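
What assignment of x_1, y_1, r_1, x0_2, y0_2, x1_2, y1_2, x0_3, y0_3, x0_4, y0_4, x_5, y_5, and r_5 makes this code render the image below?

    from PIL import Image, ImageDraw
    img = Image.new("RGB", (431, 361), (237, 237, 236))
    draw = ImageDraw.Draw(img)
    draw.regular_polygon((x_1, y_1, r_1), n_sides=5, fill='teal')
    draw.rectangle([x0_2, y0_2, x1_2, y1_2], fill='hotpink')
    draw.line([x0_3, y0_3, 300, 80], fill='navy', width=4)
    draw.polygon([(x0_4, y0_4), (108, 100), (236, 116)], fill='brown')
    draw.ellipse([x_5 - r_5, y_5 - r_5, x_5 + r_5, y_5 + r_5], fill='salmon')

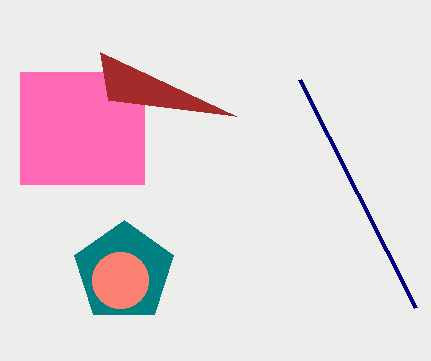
x_1 = 124; y_1 = 272; r_1 = 52; x0_2 = 20; y0_2 = 72; x1_2 = 144; y1_2 = 184; x0_3 = 416; y0_3 = 308; x0_4 = 100; y0_4 = 52; x_5 = 120; y_5 = 280; r_5 = 28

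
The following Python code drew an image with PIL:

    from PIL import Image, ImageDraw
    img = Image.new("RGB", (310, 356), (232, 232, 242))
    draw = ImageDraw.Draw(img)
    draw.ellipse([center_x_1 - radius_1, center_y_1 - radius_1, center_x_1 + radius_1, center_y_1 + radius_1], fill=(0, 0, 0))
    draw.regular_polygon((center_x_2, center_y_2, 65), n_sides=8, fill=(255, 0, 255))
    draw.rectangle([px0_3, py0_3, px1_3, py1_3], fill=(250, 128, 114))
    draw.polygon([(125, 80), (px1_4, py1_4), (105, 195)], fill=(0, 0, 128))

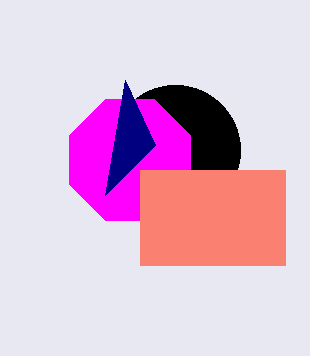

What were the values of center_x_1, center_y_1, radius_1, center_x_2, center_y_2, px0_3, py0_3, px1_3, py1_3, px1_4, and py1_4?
center_x_1 = 175; center_y_1 = 150; radius_1 = 65; center_x_2 = 130; center_y_2 = 160; px0_3 = 140; py0_3 = 170; px1_3 = 285; py1_3 = 265; px1_4 = 155; py1_4 = 145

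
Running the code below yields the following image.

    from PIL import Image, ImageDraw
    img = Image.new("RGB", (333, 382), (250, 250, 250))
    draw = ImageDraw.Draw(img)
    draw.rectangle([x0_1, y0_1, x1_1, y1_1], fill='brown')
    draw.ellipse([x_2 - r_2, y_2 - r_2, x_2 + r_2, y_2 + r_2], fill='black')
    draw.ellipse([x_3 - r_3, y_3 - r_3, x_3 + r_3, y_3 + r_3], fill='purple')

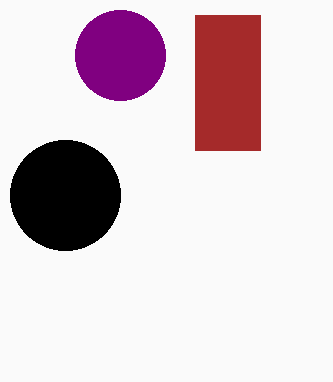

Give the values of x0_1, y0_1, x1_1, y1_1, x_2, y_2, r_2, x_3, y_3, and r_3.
x0_1 = 195, y0_1 = 15, x1_1 = 260, y1_1 = 150, x_2 = 65, y_2 = 195, r_2 = 55, x_3 = 120, y_3 = 55, r_3 = 45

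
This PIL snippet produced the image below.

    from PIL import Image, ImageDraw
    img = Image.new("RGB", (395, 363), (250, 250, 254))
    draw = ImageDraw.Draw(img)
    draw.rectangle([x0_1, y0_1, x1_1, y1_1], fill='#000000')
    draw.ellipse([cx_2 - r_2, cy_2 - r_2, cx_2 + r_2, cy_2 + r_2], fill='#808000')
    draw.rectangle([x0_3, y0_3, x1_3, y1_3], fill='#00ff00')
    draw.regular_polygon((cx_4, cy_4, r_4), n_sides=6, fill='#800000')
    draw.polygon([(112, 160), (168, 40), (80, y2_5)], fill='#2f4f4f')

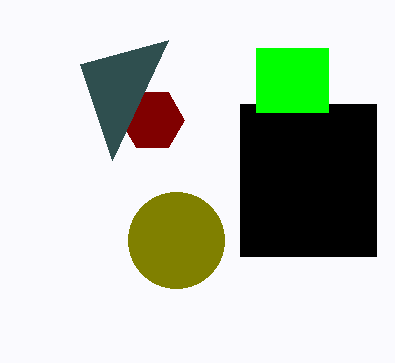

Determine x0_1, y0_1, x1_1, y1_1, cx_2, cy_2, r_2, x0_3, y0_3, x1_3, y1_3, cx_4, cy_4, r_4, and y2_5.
x0_1 = 240, y0_1 = 104, x1_1 = 376, y1_1 = 256, cx_2 = 176, cy_2 = 240, r_2 = 48, x0_3 = 256, y0_3 = 48, x1_3 = 328, y1_3 = 112, cx_4 = 152, cy_4 = 120, r_4 = 32, y2_5 = 64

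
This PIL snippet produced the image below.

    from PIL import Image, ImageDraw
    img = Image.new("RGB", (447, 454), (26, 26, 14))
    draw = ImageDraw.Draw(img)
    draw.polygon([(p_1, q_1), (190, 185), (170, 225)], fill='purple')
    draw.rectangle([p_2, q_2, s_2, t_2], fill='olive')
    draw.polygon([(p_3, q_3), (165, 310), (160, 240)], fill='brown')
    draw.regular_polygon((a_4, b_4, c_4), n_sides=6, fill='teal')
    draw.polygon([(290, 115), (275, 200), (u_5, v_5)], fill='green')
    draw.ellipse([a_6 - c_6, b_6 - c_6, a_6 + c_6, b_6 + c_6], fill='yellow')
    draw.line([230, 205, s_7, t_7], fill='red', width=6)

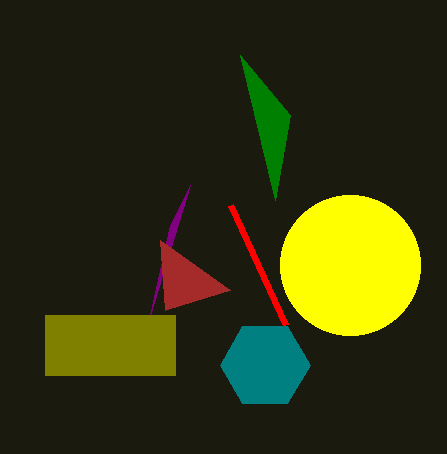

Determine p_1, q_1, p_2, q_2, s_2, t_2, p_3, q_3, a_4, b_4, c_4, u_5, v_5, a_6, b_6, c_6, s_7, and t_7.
p_1 = 150
q_1 = 315
p_2 = 45
q_2 = 315
s_2 = 175
t_2 = 375
p_3 = 230
q_3 = 290
a_4 = 265
b_4 = 365
c_4 = 45
u_5 = 240
v_5 = 55
a_6 = 350
b_6 = 265
c_6 = 70
s_7 = 285
t_7 = 325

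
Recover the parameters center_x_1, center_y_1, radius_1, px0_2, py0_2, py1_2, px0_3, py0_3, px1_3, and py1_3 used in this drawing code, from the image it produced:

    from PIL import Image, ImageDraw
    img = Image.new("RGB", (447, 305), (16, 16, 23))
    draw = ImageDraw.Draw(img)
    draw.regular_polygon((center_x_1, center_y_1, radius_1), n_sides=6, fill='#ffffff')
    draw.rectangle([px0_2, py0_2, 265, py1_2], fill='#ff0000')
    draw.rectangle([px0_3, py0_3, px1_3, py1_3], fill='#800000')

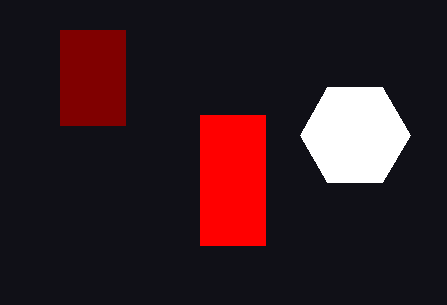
center_x_1 = 355; center_y_1 = 135; radius_1 = 55; px0_2 = 200; py0_2 = 115; py1_2 = 245; px0_3 = 60; py0_3 = 30; px1_3 = 125; py1_3 = 125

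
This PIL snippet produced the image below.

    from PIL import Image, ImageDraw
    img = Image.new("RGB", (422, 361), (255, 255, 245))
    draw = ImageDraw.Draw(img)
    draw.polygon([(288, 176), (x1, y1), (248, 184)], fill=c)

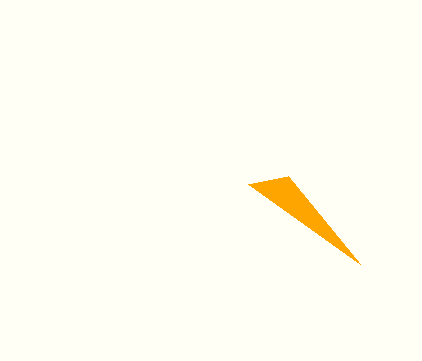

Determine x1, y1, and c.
x1 = 360
y1 = 264
c = 'orange'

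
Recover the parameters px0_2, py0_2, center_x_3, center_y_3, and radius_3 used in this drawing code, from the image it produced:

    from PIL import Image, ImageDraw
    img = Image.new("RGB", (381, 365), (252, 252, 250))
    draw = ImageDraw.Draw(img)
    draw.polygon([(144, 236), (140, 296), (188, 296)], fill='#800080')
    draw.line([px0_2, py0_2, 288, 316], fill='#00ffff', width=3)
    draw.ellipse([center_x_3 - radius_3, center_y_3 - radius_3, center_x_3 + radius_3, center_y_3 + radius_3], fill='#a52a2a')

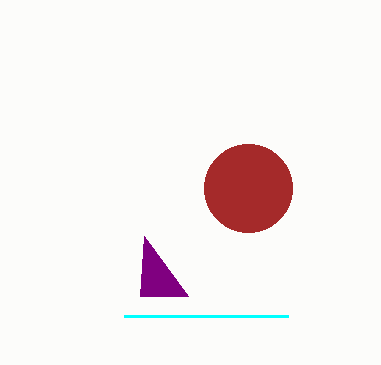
px0_2 = 124; py0_2 = 316; center_x_3 = 248; center_y_3 = 188; radius_3 = 44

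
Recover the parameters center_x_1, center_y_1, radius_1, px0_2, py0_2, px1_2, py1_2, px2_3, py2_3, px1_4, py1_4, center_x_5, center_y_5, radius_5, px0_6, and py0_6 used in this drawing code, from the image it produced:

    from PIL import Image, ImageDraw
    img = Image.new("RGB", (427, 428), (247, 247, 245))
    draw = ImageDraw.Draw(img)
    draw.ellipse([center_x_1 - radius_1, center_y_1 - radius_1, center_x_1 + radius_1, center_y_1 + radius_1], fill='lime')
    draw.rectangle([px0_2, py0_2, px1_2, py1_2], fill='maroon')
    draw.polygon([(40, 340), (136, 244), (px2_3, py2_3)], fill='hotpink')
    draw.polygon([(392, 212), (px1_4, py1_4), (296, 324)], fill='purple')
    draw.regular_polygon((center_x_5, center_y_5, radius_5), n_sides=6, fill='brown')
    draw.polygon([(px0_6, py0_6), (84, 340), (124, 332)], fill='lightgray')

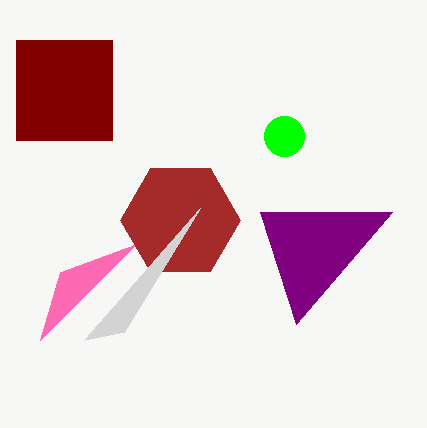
center_x_1 = 284; center_y_1 = 136; radius_1 = 20; px0_2 = 16; py0_2 = 40; px1_2 = 112; py1_2 = 140; px2_3 = 60; py2_3 = 272; px1_4 = 260; py1_4 = 212; center_x_5 = 180; center_y_5 = 220; radius_5 = 60; px0_6 = 200; py0_6 = 208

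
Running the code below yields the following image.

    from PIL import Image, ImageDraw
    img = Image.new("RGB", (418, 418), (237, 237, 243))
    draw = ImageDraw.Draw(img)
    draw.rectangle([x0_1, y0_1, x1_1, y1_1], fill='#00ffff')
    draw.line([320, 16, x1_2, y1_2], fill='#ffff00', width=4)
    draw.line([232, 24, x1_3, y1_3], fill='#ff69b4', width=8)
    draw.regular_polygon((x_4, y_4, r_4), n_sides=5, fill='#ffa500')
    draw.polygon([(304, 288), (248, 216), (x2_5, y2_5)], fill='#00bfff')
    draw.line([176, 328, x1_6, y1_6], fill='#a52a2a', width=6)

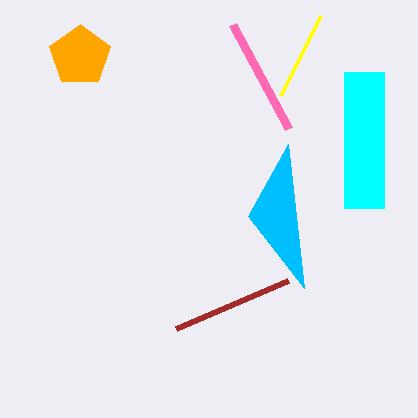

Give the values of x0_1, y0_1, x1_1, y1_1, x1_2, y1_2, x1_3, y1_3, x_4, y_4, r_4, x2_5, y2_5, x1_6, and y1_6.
x0_1 = 344; y0_1 = 72; x1_1 = 384; y1_1 = 208; x1_2 = 280; y1_2 = 96; x1_3 = 288; y1_3 = 128; x_4 = 80; y_4 = 56; r_4 = 32; x2_5 = 288; y2_5 = 144; x1_6 = 288; y1_6 = 280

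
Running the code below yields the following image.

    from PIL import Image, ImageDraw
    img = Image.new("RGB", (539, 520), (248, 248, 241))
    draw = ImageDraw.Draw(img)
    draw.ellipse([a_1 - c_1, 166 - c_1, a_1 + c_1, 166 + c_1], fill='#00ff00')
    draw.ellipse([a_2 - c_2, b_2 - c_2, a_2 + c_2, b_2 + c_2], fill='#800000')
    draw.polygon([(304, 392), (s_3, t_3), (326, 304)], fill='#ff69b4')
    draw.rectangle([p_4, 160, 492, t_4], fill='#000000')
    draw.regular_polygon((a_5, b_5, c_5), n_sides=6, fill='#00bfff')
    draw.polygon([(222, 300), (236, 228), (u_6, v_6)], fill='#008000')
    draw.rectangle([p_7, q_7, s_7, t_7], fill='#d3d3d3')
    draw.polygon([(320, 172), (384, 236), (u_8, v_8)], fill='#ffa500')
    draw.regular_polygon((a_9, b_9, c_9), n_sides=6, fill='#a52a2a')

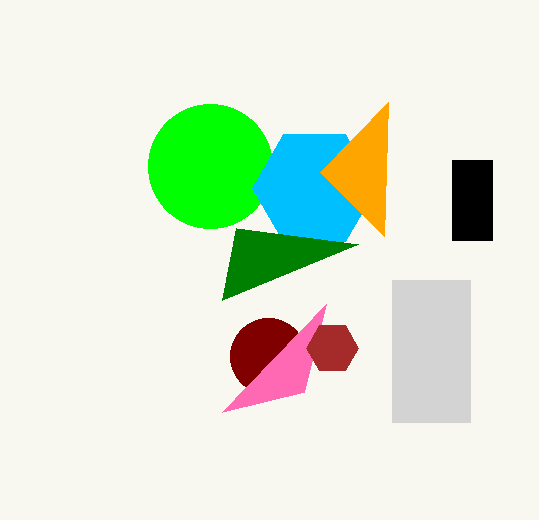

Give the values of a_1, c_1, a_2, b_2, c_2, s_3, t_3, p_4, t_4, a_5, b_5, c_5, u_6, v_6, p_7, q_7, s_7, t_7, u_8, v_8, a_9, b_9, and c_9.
a_1 = 210; c_1 = 62; a_2 = 268; b_2 = 356; c_2 = 38; s_3 = 222; t_3 = 412; p_4 = 452; t_4 = 240; a_5 = 314; b_5 = 188; c_5 = 62; u_6 = 358; v_6 = 244; p_7 = 392; q_7 = 280; s_7 = 470; t_7 = 422; u_8 = 388; v_8 = 102; a_9 = 332; b_9 = 348; c_9 = 26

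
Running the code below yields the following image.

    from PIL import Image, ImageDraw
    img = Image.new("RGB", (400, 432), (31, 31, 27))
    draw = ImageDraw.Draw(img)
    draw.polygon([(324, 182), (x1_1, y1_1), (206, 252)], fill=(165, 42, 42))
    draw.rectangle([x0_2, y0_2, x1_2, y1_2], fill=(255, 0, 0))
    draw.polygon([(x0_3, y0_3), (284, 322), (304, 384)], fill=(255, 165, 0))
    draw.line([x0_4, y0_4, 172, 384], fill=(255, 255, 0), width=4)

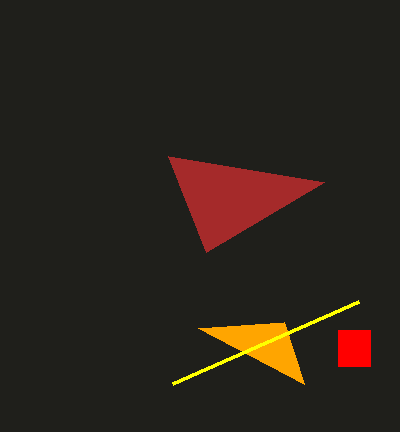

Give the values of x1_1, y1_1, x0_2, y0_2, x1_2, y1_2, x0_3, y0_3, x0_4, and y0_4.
x1_1 = 168; y1_1 = 156; x0_2 = 338; y0_2 = 330; x1_2 = 370; y1_2 = 366; x0_3 = 198; y0_3 = 328; x0_4 = 358; y0_4 = 302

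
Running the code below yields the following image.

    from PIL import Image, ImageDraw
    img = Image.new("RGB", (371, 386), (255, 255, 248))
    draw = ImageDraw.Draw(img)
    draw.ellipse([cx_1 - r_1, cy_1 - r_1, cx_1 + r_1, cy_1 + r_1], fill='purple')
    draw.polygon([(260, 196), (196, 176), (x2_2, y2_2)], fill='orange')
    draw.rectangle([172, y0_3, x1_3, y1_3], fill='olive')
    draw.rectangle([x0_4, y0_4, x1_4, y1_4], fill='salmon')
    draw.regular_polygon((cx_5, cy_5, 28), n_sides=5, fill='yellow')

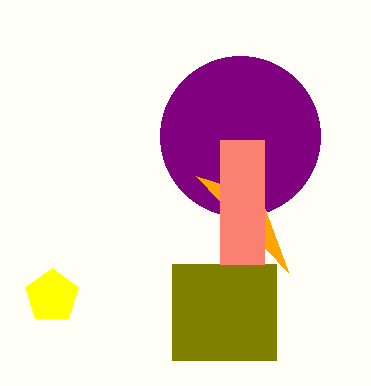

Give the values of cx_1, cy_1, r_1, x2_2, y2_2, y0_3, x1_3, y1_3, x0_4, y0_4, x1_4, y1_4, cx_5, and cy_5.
cx_1 = 240; cy_1 = 136; r_1 = 80; x2_2 = 288; y2_2 = 272; y0_3 = 264; x1_3 = 276; y1_3 = 360; x0_4 = 220; y0_4 = 140; x1_4 = 264; y1_4 = 264; cx_5 = 52; cy_5 = 296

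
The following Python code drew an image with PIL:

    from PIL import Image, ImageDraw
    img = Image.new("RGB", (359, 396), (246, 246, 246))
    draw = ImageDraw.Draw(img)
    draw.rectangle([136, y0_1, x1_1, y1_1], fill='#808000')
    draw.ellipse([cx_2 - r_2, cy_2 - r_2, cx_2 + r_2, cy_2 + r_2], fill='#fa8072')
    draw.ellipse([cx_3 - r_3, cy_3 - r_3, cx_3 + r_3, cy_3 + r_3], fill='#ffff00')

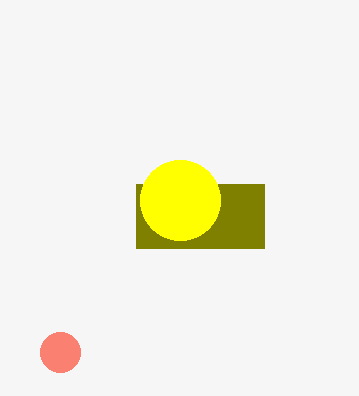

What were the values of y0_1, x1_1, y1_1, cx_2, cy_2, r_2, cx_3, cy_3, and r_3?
y0_1 = 184, x1_1 = 264, y1_1 = 248, cx_2 = 60, cy_2 = 352, r_2 = 20, cx_3 = 180, cy_3 = 200, r_3 = 40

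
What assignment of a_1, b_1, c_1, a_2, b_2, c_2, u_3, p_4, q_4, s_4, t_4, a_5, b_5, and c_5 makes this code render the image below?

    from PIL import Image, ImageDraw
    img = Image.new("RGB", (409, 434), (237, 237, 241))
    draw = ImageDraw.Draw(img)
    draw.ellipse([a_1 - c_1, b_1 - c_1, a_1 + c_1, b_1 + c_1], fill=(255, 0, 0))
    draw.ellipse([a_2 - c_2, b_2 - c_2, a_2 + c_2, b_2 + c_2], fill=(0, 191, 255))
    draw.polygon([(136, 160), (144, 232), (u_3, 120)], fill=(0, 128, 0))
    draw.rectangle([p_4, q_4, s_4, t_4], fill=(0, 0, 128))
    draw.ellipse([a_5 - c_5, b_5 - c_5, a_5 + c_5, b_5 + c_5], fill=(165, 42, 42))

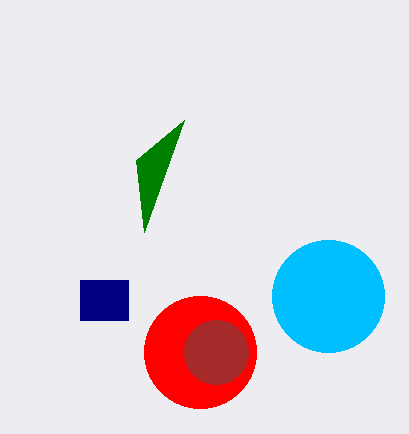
a_1 = 200, b_1 = 352, c_1 = 56, a_2 = 328, b_2 = 296, c_2 = 56, u_3 = 184, p_4 = 80, q_4 = 280, s_4 = 128, t_4 = 320, a_5 = 216, b_5 = 352, c_5 = 32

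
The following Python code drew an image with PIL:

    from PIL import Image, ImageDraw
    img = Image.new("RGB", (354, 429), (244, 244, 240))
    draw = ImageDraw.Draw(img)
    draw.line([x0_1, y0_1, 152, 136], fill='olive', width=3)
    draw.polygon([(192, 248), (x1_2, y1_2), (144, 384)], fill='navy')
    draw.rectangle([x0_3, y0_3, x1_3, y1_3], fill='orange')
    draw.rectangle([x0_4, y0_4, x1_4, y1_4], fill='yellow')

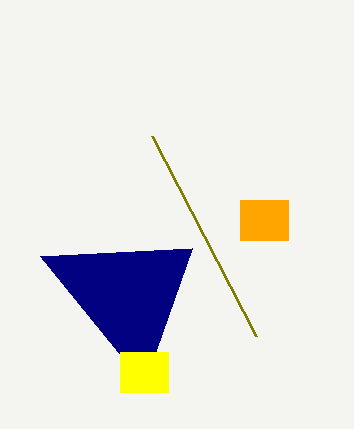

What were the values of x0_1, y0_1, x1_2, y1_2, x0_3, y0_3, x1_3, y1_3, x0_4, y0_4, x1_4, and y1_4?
x0_1 = 256, y0_1 = 336, x1_2 = 40, y1_2 = 256, x0_3 = 240, y0_3 = 200, x1_3 = 288, y1_3 = 240, x0_4 = 120, y0_4 = 352, x1_4 = 168, y1_4 = 392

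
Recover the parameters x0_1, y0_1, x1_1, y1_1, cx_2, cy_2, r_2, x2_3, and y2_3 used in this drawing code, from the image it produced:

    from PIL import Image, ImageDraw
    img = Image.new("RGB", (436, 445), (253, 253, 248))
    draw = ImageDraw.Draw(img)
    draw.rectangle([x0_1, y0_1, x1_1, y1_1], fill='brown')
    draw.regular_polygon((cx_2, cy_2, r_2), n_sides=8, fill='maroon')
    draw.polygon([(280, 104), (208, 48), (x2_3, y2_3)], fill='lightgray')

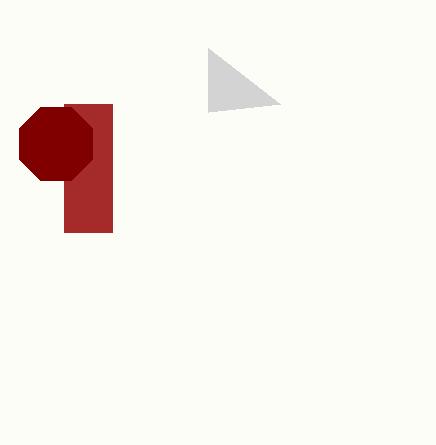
x0_1 = 64, y0_1 = 104, x1_1 = 112, y1_1 = 232, cx_2 = 56, cy_2 = 144, r_2 = 40, x2_3 = 208, y2_3 = 112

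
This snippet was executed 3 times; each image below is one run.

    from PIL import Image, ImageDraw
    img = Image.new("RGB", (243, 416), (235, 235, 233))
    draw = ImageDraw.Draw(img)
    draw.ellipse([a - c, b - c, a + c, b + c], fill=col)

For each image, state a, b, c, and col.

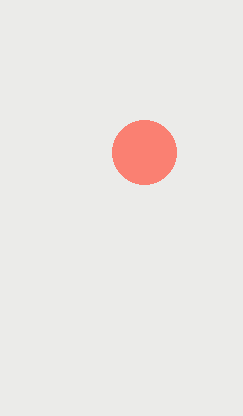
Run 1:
a = 144; b = 152; c = 32; col = 'salmon'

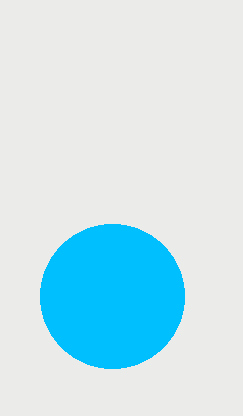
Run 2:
a = 112, b = 296, c = 72, col = 'deepskyblue'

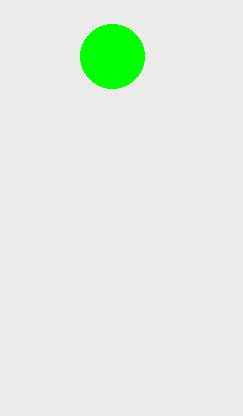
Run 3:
a = 112; b = 56; c = 32; col = 'lime'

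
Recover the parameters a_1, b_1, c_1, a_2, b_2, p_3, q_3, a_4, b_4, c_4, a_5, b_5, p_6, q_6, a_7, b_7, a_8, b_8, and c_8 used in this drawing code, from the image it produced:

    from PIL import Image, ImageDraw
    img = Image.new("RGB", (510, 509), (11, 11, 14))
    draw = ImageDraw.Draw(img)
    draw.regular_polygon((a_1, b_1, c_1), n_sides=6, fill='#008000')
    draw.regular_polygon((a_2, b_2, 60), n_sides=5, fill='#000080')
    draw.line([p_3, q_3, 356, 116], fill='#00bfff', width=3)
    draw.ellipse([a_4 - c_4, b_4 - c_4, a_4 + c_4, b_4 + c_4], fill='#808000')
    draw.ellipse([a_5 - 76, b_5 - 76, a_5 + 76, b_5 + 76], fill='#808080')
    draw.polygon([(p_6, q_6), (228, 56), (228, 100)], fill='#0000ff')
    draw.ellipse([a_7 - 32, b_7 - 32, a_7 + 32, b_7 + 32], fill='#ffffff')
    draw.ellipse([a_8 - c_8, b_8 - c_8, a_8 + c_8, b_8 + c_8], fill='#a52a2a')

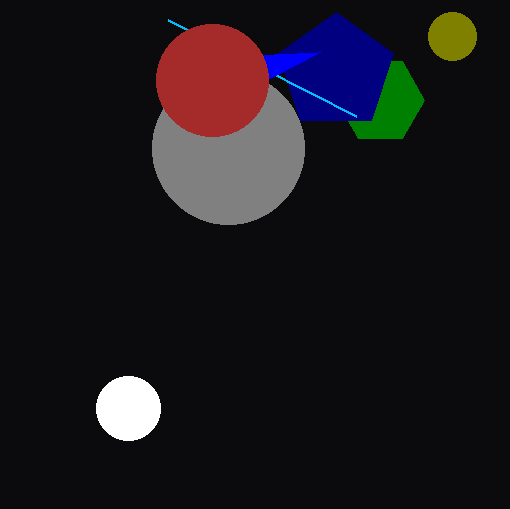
a_1 = 380, b_1 = 100, c_1 = 44, a_2 = 336, b_2 = 72, p_3 = 168, q_3 = 20, a_4 = 452, b_4 = 36, c_4 = 24, a_5 = 228, b_5 = 148, p_6 = 320, q_6 = 52, a_7 = 128, b_7 = 408, a_8 = 212, b_8 = 80, c_8 = 56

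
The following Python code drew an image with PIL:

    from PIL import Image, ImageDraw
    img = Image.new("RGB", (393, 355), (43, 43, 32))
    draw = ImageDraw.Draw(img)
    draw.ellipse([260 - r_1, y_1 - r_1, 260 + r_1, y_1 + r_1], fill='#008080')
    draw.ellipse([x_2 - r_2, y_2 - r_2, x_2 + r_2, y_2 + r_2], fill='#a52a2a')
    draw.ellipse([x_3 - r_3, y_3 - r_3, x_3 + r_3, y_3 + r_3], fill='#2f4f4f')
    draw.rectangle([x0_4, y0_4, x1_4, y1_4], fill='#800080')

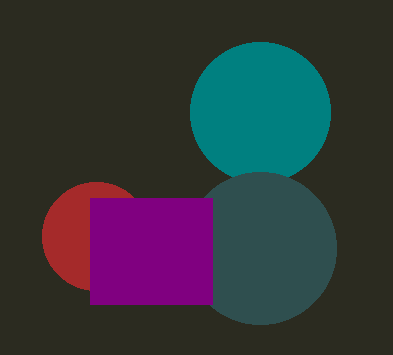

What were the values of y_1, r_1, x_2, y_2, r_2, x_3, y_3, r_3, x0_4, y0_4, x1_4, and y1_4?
y_1 = 112, r_1 = 70, x_2 = 96, y_2 = 236, r_2 = 54, x_3 = 260, y_3 = 248, r_3 = 76, x0_4 = 90, y0_4 = 198, x1_4 = 212, y1_4 = 304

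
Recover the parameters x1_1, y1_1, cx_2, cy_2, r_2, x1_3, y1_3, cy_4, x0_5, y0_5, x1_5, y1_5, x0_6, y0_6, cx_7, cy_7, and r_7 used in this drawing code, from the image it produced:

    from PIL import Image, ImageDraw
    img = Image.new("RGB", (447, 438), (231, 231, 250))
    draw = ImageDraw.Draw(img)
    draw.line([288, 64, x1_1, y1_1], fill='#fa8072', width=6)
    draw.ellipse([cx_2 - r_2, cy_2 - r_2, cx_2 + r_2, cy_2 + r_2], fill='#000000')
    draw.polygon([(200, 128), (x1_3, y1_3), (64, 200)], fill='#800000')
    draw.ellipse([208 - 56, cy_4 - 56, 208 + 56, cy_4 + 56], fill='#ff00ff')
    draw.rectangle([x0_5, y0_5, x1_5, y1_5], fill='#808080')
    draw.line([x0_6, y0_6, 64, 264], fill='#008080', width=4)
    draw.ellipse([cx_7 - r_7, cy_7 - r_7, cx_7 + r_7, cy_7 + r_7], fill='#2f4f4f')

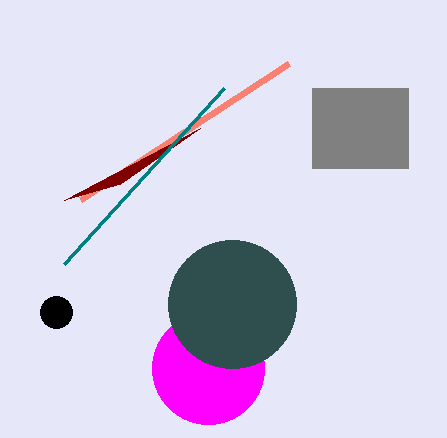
x1_1 = 80
y1_1 = 200
cx_2 = 56
cy_2 = 312
r_2 = 16
x1_3 = 120
y1_3 = 184
cy_4 = 368
x0_5 = 312
y0_5 = 88
x1_5 = 408
y1_5 = 168
x0_6 = 224
y0_6 = 88
cx_7 = 232
cy_7 = 304
r_7 = 64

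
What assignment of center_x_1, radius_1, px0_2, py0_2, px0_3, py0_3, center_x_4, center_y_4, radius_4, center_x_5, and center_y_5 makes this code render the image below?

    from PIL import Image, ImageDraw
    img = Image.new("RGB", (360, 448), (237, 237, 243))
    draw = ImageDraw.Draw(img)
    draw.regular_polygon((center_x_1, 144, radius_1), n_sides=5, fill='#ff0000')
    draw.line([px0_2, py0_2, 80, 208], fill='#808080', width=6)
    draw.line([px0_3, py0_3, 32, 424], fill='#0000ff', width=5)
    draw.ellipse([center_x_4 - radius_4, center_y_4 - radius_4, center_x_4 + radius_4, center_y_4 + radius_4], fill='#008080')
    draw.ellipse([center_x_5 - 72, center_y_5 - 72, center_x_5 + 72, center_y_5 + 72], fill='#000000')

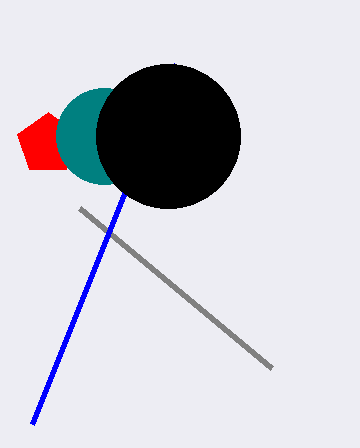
center_x_1 = 48; radius_1 = 32; px0_2 = 272; py0_2 = 368; px0_3 = 176; py0_3 = 64; center_x_4 = 104; center_y_4 = 136; radius_4 = 48; center_x_5 = 168; center_y_5 = 136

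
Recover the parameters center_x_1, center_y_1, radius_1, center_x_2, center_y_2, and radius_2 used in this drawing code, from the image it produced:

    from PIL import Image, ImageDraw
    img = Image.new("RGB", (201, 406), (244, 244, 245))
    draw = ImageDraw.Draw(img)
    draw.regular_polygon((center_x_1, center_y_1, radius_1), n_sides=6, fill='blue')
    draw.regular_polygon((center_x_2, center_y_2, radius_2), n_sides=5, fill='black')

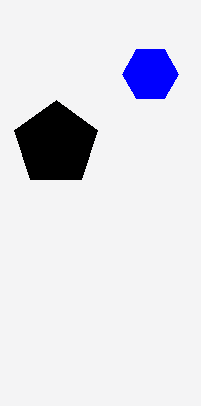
center_x_1 = 150
center_y_1 = 74
radius_1 = 28
center_x_2 = 56
center_y_2 = 144
radius_2 = 44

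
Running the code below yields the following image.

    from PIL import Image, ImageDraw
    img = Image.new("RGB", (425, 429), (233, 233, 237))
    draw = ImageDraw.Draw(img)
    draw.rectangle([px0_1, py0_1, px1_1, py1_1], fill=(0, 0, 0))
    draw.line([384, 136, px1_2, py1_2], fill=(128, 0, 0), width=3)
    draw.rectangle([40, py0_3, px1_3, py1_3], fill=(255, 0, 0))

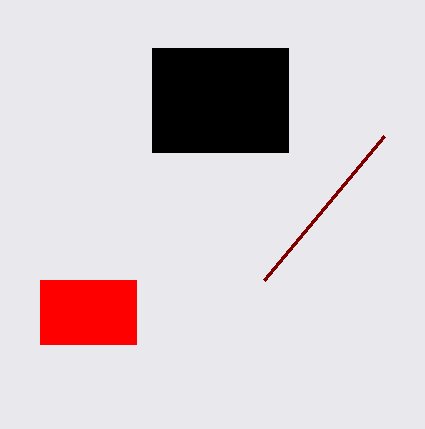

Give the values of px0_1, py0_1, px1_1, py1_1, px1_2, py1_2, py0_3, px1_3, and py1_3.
px0_1 = 152, py0_1 = 48, px1_1 = 288, py1_1 = 152, px1_2 = 264, py1_2 = 280, py0_3 = 280, px1_3 = 136, py1_3 = 344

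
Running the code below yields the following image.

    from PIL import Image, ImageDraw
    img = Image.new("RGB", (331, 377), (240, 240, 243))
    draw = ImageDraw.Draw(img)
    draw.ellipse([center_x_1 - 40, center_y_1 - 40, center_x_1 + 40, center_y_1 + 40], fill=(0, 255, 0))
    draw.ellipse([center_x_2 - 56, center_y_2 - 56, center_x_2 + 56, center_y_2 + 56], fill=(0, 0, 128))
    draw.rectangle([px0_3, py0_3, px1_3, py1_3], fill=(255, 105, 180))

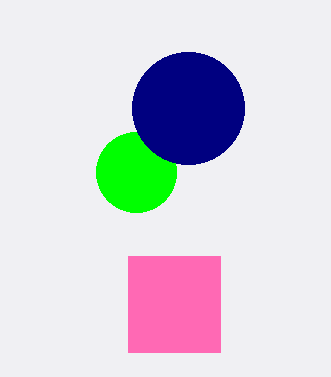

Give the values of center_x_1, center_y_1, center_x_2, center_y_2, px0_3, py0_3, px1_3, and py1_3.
center_x_1 = 136, center_y_1 = 172, center_x_2 = 188, center_y_2 = 108, px0_3 = 128, py0_3 = 256, px1_3 = 220, py1_3 = 352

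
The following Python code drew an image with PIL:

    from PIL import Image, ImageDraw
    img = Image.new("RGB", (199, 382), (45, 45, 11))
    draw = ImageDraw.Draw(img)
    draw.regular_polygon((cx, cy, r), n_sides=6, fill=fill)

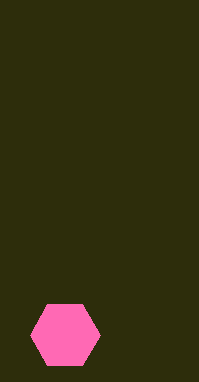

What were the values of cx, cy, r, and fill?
cx = 65
cy = 335
r = 35
fill = 'hotpink'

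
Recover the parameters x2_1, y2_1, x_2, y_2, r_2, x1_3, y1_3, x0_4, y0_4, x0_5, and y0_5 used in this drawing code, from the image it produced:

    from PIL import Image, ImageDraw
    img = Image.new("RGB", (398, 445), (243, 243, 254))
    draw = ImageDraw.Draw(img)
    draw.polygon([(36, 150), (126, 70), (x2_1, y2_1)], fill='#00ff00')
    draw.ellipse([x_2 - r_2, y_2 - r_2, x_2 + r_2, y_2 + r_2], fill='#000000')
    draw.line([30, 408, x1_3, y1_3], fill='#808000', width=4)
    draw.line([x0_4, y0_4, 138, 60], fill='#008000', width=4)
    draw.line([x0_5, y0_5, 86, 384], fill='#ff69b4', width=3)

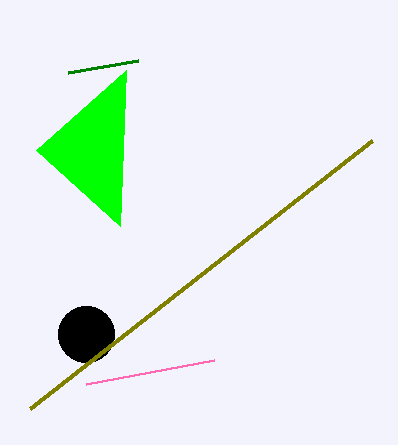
x2_1 = 120
y2_1 = 226
x_2 = 86
y_2 = 334
r_2 = 28
x1_3 = 372
y1_3 = 140
x0_4 = 68
y0_4 = 72
x0_5 = 214
y0_5 = 360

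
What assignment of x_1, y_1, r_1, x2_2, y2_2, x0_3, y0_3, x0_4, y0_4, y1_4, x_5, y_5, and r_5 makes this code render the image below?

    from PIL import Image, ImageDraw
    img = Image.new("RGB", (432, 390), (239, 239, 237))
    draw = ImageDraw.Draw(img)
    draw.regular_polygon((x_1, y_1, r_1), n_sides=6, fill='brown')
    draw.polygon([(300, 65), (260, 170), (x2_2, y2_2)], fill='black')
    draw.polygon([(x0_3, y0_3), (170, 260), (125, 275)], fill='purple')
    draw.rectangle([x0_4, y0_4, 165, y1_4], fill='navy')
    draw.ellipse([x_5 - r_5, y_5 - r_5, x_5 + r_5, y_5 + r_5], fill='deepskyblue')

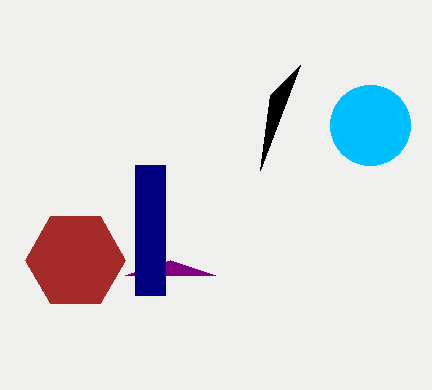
x_1 = 75; y_1 = 260; r_1 = 50; x2_2 = 270; y2_2 = 95; x0_3 = 215; y0_3 = 275; x0_4 = 135; y0_4 = 165; y1_4 = 295; x_5 = 370; y_5 = 125; r_5 = 40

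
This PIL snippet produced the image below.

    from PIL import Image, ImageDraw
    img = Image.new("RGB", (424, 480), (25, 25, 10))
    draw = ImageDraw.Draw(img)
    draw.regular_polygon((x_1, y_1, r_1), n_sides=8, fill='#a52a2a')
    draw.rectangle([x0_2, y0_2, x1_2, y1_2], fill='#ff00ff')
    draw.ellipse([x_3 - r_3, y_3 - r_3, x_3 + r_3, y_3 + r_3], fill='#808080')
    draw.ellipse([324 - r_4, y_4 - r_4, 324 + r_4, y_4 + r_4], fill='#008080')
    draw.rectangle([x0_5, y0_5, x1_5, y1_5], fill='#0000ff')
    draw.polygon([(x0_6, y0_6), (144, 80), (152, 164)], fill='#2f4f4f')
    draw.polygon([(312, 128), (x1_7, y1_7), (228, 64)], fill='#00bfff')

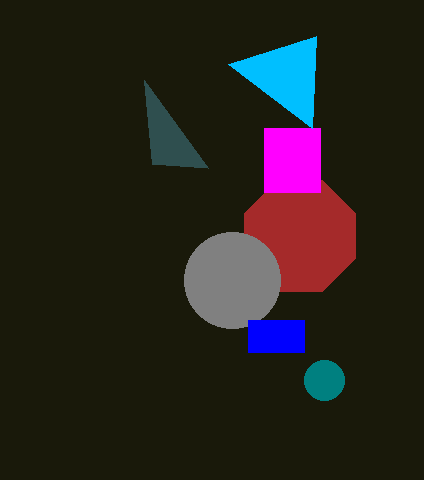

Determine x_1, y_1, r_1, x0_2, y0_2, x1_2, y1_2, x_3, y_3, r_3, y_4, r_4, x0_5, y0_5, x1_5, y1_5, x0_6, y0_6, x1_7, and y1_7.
x_1 = 300; y_1 = 236; r_1 = 60; x0_2 = 264; y0_2 = 128; x1_2 = 320; y1_2 = 192; x_3 = 232; y_3 = 280; r_3 = 48; y_4 = 380; r_4 = 20; x0_5 = 248; y0_5 = 320; x1_5 = 304; y1_5 = 352; x0_6 = 208; y0_6 = 168; x1_7 = 316; y1_7 = 36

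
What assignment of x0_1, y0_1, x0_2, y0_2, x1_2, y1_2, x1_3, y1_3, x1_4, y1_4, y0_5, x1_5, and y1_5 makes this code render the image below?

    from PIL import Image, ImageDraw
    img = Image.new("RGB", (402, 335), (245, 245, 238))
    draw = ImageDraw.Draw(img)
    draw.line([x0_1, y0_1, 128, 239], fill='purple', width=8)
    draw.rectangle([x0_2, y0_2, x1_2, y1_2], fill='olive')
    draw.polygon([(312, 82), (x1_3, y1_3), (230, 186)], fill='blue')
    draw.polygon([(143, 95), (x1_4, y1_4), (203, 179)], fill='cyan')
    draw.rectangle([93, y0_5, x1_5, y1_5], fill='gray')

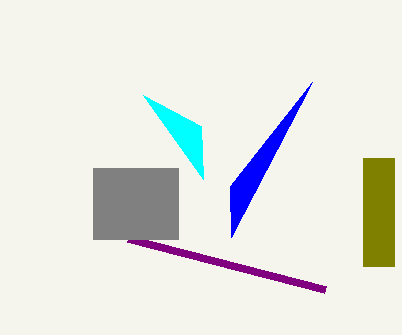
x0_1 = 325, y0_1 = 290, x0_2 = 363, y0_2 = 158, x1_2 = 394, y1_2 = 266, x1_3 = 231, y1_3 = 237, x1_4 = 201, y1_4 = 126, y0_5 = 168, x1_5 = 178, y1_5 = 239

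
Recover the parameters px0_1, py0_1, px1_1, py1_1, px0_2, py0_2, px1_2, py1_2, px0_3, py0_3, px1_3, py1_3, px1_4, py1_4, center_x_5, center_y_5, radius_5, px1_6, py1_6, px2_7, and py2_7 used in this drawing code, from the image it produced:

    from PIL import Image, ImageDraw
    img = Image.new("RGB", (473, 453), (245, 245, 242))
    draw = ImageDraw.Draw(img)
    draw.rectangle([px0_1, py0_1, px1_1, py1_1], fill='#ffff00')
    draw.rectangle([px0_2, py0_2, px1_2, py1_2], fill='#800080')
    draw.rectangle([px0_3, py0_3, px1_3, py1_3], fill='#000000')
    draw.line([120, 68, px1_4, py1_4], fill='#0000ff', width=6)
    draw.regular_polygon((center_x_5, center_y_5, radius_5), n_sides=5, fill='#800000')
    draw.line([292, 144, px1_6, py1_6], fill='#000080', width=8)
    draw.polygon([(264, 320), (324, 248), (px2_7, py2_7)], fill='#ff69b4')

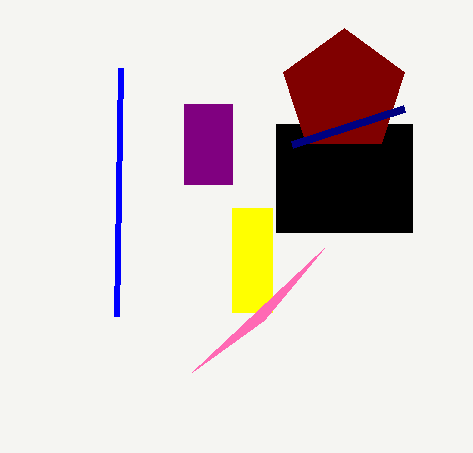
px0_1 = 232, py0_1 = 208, px1_1 = 272, py1_1 = 312, px0_2 = 184, py0_2 = 104, px1_2 = 232, py1_2 = 184, px0_3 = 276, py0_3 = 124, px1_3 = 412, py1_3 = 232, px1_4 = 116, py1_4 = 316, center_x_5 = 344, center_y_5 = 92, radius_5 = 64, px1_6 = 404, py1_6 = 108, px2_7 = 192, py2_7 = 372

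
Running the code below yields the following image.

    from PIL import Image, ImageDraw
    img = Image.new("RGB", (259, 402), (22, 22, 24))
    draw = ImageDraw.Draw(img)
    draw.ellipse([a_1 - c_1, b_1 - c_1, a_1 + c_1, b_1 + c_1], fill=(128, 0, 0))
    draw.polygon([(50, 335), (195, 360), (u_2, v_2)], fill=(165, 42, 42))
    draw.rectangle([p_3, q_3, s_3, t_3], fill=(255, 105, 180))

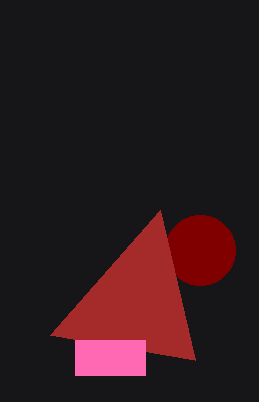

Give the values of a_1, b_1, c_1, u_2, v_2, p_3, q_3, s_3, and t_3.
a_1 = 200
b_1 = 250
c_1 = 35
u_2 = 160
v_2 = 210
p_3 = 75
q_3 = 340
s_3 = 145
t_3 = 375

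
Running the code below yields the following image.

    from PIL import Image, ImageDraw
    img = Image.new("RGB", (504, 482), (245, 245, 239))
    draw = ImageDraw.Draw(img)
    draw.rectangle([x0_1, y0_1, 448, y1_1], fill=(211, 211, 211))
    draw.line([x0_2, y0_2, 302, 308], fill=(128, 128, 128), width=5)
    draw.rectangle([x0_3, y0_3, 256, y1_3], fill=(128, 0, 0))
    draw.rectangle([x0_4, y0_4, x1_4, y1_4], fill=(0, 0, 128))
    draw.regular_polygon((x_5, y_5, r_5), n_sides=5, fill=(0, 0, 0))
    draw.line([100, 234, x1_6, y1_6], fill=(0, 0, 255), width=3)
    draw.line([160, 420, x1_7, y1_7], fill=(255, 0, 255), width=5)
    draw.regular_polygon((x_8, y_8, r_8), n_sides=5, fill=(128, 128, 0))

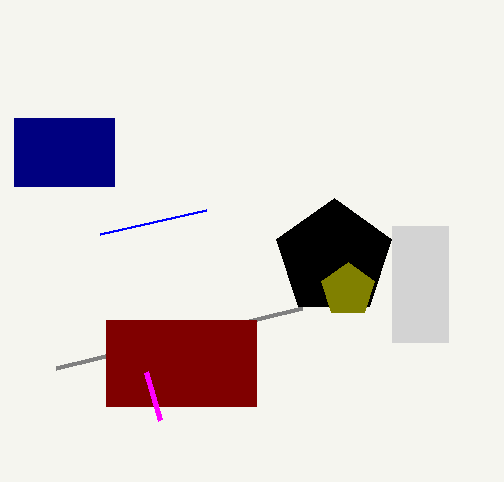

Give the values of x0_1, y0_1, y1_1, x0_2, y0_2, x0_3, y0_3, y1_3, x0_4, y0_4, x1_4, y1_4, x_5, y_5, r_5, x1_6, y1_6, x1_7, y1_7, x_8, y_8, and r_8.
x0_1 = 392, y0_1 = 226, y1_1 = 342, x0_2 = 56, y0_2 = 368, x0_3 = 106, y0_3 = 320, y1_3 = 406, x0_4 = 14, y0_4 = 118, x1_4 = 114, y1_4 = 186, x_5 = 334, y_5 = 258, r_5 = 60, x1_6 = 206, y1_6 = 210, x1_7 = 146, y1_7 = 372, x_8 = 348, y_8 = 290, r_8 = 28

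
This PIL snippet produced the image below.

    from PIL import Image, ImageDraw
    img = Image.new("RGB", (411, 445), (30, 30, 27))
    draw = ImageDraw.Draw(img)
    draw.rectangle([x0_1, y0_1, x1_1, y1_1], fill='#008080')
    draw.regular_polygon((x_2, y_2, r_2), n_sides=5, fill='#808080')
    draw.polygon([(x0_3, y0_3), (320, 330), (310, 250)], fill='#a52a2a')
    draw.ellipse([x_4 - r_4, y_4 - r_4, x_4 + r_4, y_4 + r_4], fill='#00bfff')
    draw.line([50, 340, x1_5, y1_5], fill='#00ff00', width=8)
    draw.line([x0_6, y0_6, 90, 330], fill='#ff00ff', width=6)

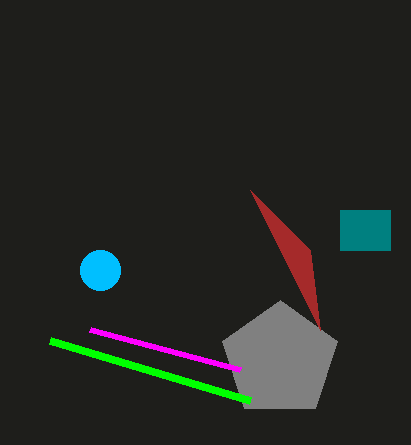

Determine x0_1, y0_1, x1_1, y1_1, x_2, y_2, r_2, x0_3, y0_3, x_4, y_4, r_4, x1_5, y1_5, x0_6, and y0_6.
x0_1 = 340
y0_1 = 210
x1_1 = 390
y1_1 = 250
x_2 = 280
y_2 = 360
r_2 = 60
x0_3 = 250
y0_3 = 190
x_4 = 100
y_4 = 270
r_4 = 20
x1_5 = 250
y1_5 = 400
x0_6 = 240
y0_6 = 370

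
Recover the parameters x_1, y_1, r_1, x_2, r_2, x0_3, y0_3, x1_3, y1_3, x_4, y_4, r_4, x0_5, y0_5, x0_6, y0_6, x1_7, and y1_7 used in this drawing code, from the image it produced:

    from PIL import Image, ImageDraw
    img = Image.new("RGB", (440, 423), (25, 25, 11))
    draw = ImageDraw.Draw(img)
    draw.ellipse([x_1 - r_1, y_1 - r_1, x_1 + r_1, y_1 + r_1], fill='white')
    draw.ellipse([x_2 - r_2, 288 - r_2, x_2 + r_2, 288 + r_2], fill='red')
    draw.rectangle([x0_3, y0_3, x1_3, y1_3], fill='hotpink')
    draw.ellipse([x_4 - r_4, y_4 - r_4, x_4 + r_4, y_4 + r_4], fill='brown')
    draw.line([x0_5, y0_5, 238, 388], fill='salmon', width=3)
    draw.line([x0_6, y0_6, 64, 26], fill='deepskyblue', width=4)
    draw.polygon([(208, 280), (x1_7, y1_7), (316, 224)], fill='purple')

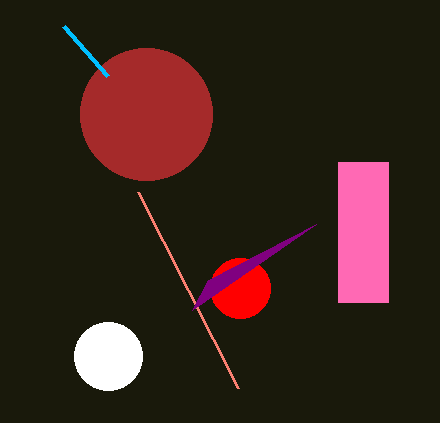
x_1 = 108; y_1 = 356; r_1 = 34; x_2 = 240; r_2 = 30; x0_3 = 338; y0_3 = 162; x1_3 = 388; y1_3 = 302; x_4 = 146; y_4 = 114; r_4 = 66; x0_5 = 138; y0_5 = 192; x0_6 = 108; y0_6 = 76; x1_7 = 192; y1_7 = 310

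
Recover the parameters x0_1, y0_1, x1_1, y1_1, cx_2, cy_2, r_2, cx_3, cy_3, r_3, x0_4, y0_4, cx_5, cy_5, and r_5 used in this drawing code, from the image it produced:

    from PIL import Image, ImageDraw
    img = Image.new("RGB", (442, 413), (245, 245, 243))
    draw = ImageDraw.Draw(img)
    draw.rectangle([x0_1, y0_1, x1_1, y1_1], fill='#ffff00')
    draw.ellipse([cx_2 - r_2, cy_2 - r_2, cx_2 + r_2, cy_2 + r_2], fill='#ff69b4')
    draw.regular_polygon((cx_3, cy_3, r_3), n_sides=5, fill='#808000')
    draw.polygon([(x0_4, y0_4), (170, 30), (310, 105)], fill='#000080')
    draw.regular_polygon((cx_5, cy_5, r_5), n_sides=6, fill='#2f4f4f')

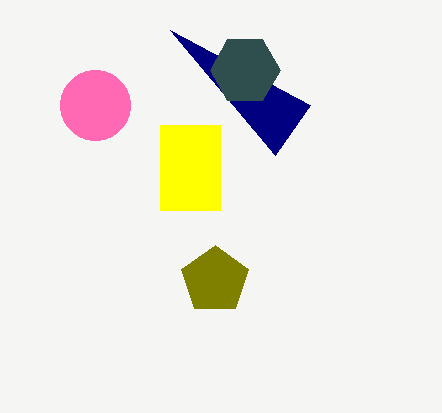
x0_1 = 160, y0_1 = 125, x1_1 = 220, y1_1 = 210, cx_2 = 95, cy_2 = 105, r_2 = 35, cx_3 = 215, cy_3 = 280, r_3 = 35, x0_4 = 275, y0_4 = 155, cx_5 = 245, cy_5 = 70, r_5 = 35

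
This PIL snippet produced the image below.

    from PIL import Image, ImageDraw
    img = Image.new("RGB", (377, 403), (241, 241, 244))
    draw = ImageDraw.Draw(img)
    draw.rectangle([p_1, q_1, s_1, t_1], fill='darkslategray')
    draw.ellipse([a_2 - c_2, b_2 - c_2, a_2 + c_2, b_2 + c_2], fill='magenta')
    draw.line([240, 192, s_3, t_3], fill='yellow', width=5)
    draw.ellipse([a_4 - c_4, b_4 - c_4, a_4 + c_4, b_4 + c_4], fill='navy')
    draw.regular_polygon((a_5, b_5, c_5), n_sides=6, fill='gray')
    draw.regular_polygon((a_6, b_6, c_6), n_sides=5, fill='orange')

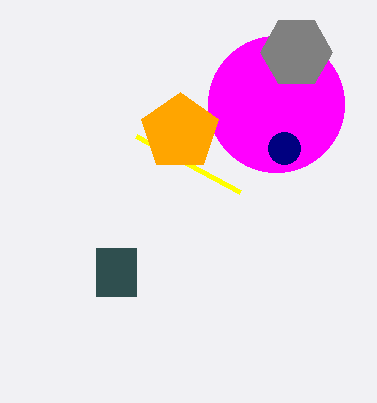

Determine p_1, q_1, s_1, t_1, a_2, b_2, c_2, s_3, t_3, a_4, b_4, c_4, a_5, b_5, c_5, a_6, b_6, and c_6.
p_1 = 96; q_1 = 248; s_1 = 136; t_1 = 296; a_2 = 276; b_2 = 104; c_2 = 68; s_3 = 136; t_3 = 136; a_4 = 284; b_4 = 148; c_4 = 16; a_5 = 296; b_5 = 52; c_5 = 36; a_6 = 180; b_6 = 132; c_6 = 40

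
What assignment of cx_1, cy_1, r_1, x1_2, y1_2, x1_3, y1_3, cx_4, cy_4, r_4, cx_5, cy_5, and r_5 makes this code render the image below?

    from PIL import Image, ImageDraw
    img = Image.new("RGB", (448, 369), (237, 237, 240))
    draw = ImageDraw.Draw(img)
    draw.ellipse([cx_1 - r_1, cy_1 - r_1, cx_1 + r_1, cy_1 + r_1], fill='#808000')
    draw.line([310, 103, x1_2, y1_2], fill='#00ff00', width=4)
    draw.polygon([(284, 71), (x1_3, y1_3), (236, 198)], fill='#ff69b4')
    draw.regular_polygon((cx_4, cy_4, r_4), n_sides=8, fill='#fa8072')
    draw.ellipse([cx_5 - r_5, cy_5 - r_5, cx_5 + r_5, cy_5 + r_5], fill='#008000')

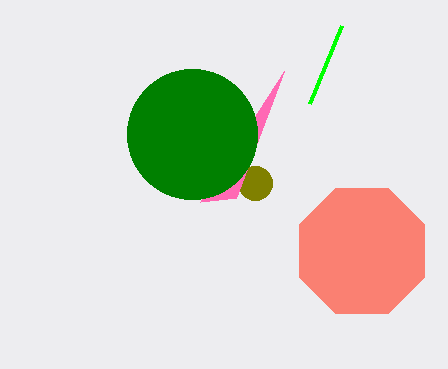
cx_1 = 255, cy_1 = 183, r_1 = 17, x1_2 = 342, y1_2 = 25, x1_3 = 200, y1_3 = 202, cx_4 = 362, cy_4 = 251, r_4 = 68, cx_5 = 192, cy_5 = 134, r_5 = 65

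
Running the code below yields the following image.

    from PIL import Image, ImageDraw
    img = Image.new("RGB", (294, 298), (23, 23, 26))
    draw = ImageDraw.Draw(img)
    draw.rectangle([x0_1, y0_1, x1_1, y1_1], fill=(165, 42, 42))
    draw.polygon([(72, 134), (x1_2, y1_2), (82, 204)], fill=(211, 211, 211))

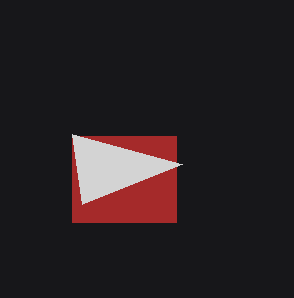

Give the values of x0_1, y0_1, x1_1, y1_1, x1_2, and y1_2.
x0_1 = 72
y0_1 = 136
x1_1 = 176
y1_1 = 222
x1_2 = 182
y1_2 = 164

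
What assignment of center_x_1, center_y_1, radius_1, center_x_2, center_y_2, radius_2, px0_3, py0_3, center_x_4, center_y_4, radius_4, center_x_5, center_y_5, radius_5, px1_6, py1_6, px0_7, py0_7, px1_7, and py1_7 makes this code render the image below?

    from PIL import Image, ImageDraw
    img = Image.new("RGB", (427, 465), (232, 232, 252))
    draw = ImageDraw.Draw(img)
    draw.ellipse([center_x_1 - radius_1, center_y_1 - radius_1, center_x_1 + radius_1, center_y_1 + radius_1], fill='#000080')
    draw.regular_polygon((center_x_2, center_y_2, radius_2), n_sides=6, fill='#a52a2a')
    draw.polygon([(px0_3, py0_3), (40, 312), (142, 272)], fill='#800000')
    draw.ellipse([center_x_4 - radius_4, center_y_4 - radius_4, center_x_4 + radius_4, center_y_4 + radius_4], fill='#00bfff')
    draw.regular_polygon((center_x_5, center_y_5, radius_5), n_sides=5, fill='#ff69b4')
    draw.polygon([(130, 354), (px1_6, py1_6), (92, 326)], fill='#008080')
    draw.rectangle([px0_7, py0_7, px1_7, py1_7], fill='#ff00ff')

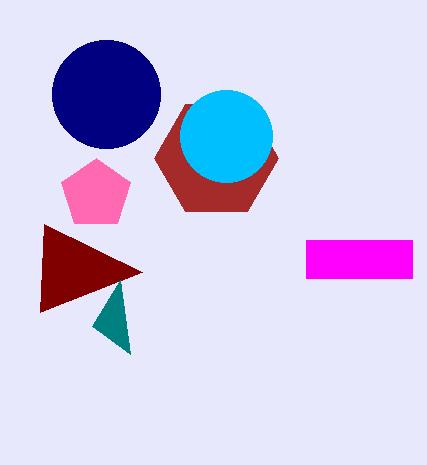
center_x_1 = 106
center_y_1 = 94
radius_1 = 54
center_x_2 = 216
center_y_2 = 158
radius_2 = 62
px0_3 = 44
py0_3 = 224
center_x_4 = 226
center_y_4 = 136
radius_4 = 46
center_x_5 = 96
center_y_5 = 194
radius_5 = 36
px1_6 = 120
py1_6 = 280
px0_7 = 306
py0_7 = 240
px1_7 = 412
py1_7 = 278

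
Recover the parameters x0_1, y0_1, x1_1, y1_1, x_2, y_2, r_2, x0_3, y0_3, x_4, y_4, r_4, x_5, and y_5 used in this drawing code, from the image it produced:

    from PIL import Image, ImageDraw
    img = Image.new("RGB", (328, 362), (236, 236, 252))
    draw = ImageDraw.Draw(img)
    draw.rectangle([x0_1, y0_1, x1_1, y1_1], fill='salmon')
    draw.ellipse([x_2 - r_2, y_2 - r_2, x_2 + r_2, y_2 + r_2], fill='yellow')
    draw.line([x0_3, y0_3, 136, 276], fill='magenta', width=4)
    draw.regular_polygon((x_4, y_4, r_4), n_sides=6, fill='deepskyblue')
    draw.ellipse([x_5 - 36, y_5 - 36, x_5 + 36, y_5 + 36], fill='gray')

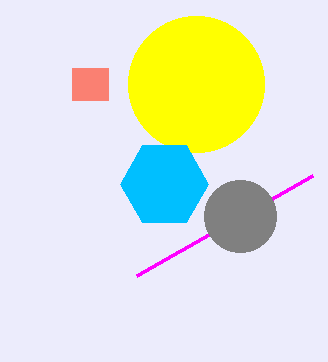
x0_1 = 72, y0_1 = 68, x1_1 = 108, y1_1 = 100, x_2 = 196, y_2 = 84, r_2 = 68, x0_3 = 312, y0_3 = 176, x_4 = 164, y_4 = 184, r_4 = 44, x_5 = 240, y_5 = 216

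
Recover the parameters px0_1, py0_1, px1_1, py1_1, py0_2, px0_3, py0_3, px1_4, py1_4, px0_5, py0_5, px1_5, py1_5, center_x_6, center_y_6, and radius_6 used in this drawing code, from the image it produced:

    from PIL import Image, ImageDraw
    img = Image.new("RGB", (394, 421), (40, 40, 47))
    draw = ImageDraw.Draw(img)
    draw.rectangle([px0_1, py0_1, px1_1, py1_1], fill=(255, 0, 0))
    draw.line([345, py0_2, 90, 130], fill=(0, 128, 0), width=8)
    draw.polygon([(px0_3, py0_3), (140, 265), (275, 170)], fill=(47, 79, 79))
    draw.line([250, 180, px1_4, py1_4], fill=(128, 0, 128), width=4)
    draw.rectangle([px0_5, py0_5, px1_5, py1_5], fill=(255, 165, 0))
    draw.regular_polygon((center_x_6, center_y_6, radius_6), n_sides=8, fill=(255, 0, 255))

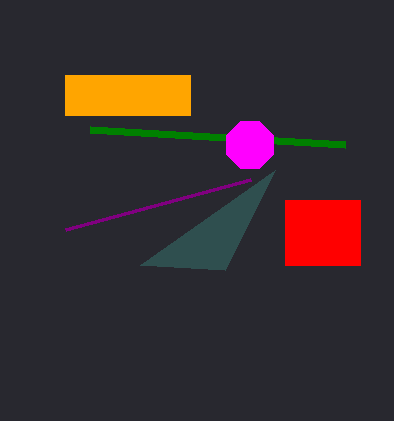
px0_1 = 285, py0_1 = 200, px1_1 = 360, py1_1 = 265, py0_2 = 145, px0_3 = 225, py0_3 = 270, px1_4 = 65, py1_4 = 230, px0_5 = 65, py0_5 = 75, px1_5 = 190, py1_5 = 115, center_x_6 = 250, center_y_6 = 145, radius_6 = 25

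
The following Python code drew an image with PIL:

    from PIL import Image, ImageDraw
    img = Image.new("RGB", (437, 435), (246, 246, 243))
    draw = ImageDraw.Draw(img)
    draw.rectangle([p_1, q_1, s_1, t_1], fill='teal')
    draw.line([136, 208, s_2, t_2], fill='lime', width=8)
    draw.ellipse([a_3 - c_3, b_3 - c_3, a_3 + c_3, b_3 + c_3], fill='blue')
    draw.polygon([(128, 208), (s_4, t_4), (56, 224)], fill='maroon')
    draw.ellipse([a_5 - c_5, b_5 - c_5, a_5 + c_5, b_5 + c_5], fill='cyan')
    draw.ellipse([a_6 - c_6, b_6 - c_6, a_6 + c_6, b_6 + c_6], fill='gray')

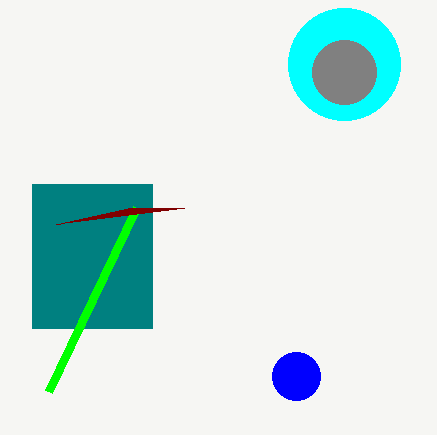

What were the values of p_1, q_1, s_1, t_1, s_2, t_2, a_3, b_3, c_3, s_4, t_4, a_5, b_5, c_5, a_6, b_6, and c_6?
p_1 = 32; q_1 = 184; s_1 = 152; t_1 = 328; s_2 = 48; t_2 = 392; a_3 = 296; b_3 = 376; c_3 = 24; s_4 = 184; t_4 = 208; a_5 = 344; b_5 = 64; c_5 = 56; a_6 = 344; b_6 = 72; c_6 = 32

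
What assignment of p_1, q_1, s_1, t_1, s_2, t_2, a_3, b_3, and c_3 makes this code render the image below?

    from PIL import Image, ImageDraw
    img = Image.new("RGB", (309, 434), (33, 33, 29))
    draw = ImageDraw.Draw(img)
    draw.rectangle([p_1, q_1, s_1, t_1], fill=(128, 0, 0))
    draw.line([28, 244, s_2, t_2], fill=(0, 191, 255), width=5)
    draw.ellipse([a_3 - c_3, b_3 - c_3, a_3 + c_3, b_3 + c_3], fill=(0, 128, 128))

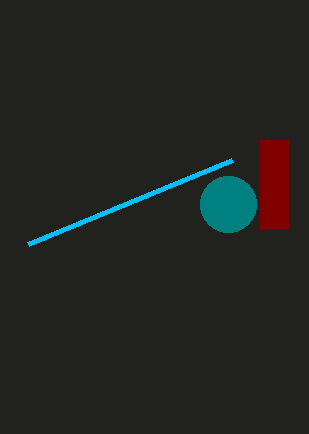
p_1 = 260; q_1 = 140; s_1 = 288; t_1 = 228; s_2 = 232; t_2 = 160; a_3 = 228; b_3 = 204; c_3 = 28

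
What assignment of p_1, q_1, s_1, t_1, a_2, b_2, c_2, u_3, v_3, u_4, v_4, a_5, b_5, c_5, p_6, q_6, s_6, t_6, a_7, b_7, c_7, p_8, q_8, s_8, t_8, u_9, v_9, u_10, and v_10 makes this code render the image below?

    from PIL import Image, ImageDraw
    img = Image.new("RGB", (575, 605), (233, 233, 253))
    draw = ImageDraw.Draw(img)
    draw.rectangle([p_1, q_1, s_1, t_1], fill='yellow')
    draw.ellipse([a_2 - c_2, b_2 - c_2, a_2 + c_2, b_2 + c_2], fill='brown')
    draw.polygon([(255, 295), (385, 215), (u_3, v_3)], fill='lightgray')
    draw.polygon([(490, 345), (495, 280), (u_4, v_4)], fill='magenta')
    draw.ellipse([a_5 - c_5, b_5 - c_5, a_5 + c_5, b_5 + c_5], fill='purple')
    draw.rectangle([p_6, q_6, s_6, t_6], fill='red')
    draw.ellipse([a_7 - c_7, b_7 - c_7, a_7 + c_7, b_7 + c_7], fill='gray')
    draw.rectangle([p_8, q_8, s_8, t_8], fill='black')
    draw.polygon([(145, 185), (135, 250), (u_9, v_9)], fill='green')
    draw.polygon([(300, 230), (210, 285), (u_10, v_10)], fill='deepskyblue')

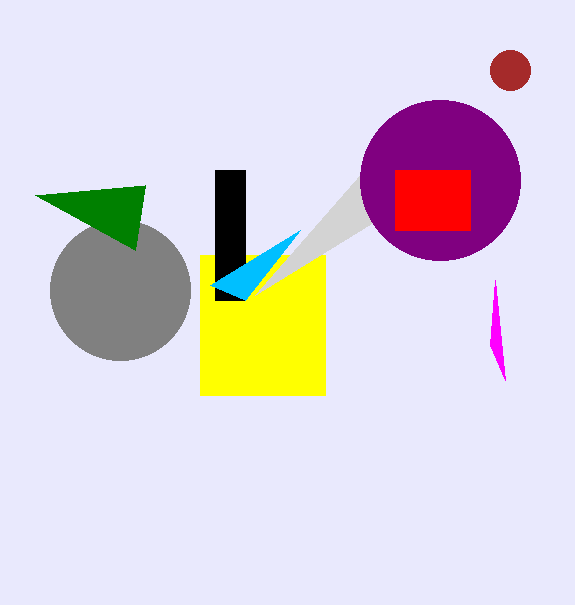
p_1 = 200, q_1 = 255, s_1 = 325, t_1 = 395, a_2 = 510, b_2 = 70, c_2 = 20, u_3 = 360, v_3 = 175, u_4 = 505, v_4 = 380, a_5 = 440, b_5 = 180, c_5 = 80, p_6 = 395, q_6 = 170, s_6 = 470, t_6 = 230, a_7 = 120, b_7 = 290, c_7 = 70, p_8 = 215, q_8 = 170, s_8 = 245, t_8 = 300, u_9 = 35, v_9 = 195, u_10 = 245, v_10 = 300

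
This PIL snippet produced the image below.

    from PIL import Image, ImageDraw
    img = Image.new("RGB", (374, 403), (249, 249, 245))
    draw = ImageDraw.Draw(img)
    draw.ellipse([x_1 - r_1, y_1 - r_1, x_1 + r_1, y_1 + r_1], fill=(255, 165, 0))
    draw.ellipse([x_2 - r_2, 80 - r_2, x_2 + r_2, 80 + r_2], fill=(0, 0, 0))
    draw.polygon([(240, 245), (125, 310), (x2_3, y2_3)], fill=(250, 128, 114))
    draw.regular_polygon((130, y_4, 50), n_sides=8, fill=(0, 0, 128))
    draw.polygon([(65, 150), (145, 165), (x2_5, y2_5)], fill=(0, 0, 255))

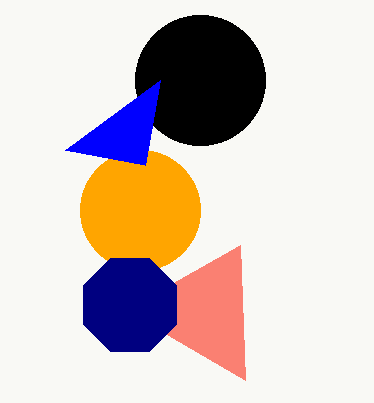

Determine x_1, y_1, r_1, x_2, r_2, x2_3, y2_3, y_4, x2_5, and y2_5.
x_1 = 140; y_1 = 210; r_1 = 60; x_2 = 200; r_2 = 65; x2_3 = 245; y2_3 = 380; y_4 = 305; x2_5 = 160; y2_5 = 80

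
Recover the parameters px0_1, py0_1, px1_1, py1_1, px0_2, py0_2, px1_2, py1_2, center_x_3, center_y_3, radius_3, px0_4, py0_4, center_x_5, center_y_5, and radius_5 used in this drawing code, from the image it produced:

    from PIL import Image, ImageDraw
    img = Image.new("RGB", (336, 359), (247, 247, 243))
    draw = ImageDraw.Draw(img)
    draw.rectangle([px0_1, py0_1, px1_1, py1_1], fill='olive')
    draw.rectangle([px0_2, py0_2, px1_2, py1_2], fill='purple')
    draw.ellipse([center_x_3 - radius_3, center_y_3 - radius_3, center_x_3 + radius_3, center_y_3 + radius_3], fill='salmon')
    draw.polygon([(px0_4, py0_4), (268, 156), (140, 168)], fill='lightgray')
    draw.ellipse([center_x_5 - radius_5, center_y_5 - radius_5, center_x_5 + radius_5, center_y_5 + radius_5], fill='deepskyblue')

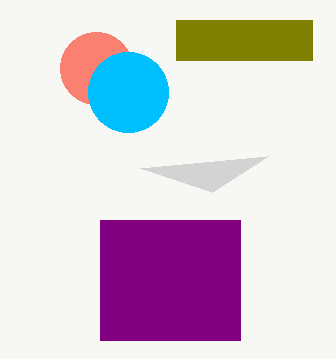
px0_1 = 176
py0_1 = 20
px1_1 = 312
py1_1 = 60
px0_2 = 100
py0_2 = 220
px1_2 = 240
py1_2 = 340
center_x_3 = 96
center_y_3 = 68
radius_3 = 36
px0_4 = 212
py0_4 = 192
center_x_5 = 128
center_y_5 = 92
radius_5 = 40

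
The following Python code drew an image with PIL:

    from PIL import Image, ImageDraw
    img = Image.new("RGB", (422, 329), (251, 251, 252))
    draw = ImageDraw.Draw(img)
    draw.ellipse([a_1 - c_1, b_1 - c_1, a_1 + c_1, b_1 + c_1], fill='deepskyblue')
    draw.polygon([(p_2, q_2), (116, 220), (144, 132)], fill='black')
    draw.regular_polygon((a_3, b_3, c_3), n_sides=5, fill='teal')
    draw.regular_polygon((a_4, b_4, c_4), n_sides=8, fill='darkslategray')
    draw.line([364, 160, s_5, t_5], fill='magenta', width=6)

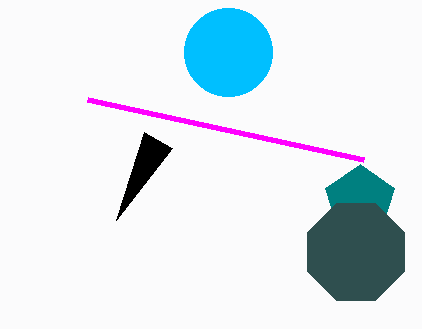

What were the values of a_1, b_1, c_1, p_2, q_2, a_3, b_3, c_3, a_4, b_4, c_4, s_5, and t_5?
a_1 = 228
b_1 = 52
c_1 = 44
p_2 = 172
q_2 = 148
a_3 = 360
b_3 = 200
c_3 = 36
a_4 = 356
b_4 = 252
c_4 = 52
s_5 = 88
t_5 = 100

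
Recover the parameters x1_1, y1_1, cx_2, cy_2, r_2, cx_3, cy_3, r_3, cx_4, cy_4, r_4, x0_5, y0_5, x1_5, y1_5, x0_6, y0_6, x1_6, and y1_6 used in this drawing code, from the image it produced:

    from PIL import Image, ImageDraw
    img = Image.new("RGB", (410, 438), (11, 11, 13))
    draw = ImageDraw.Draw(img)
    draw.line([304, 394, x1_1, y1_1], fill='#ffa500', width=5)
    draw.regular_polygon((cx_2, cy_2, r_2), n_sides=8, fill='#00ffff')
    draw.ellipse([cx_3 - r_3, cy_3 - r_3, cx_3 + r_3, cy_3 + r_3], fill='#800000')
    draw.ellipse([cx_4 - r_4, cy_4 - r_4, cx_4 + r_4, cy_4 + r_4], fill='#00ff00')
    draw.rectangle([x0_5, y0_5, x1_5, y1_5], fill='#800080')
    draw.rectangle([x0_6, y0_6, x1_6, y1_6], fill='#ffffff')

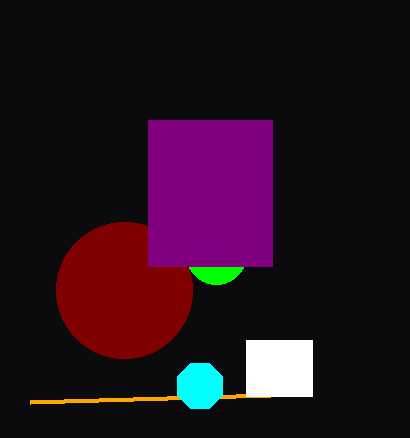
x1_1 = 30; y1_1 = 402; cx_2 = 200; cy_2 = 386; r_2 = 24; cx_3 = 124; cy_3 = 290; r_3 = 68; cx_4 = 216; cy_4 = 254; r_4 = 30; x0_5 = 148; y0_5 = 120; x1_5 = 272; y1_5 = 266; x0_6 = 246; y0_6 = 340; x1_6 = 312; y1_6 = 396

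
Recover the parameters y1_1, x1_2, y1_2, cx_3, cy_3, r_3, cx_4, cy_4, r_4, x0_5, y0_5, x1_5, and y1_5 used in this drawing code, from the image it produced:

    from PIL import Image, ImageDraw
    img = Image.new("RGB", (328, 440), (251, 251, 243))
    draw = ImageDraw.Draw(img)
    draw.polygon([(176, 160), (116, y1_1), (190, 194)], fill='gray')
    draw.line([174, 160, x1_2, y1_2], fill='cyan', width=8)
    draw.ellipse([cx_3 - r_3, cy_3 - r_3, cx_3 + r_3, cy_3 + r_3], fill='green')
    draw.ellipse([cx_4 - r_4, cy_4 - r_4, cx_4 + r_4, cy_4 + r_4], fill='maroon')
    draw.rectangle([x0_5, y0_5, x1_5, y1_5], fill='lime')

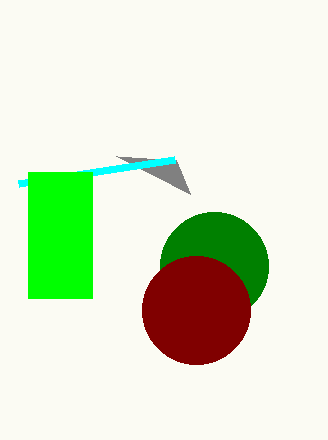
y1_1 = 156; x1_2 = 18; y1_2 = 184; cx_3 = 214; cy_3 = 266; r_3 = 54; cx_4 = 196; cy_4 = 310; r_4 = 54; x0_5 = 28; y0_5 = 172; x1_5 = 92; y1_5 = 298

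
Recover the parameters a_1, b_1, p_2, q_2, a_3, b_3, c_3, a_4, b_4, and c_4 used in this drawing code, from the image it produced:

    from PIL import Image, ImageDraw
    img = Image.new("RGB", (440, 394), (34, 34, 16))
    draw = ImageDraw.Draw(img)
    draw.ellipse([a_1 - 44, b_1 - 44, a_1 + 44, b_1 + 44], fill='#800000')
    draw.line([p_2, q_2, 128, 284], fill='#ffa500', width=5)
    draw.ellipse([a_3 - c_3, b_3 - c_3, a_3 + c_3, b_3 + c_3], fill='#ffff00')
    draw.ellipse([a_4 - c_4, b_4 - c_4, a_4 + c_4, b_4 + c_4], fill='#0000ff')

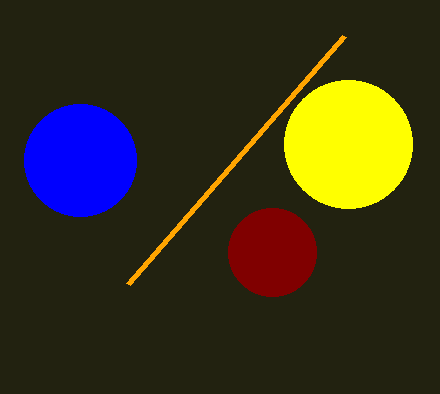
a_1 = 272
b_1 = 252
p_2 = 344
q_2 = 36
a_3 = 348
b_3 = 144
c_3 = 64
a_4 = 80
b_4 = 160
c_4 = 56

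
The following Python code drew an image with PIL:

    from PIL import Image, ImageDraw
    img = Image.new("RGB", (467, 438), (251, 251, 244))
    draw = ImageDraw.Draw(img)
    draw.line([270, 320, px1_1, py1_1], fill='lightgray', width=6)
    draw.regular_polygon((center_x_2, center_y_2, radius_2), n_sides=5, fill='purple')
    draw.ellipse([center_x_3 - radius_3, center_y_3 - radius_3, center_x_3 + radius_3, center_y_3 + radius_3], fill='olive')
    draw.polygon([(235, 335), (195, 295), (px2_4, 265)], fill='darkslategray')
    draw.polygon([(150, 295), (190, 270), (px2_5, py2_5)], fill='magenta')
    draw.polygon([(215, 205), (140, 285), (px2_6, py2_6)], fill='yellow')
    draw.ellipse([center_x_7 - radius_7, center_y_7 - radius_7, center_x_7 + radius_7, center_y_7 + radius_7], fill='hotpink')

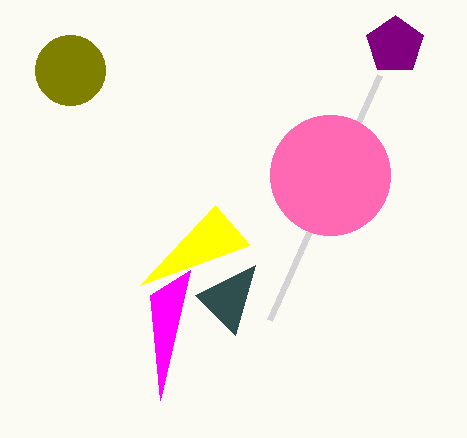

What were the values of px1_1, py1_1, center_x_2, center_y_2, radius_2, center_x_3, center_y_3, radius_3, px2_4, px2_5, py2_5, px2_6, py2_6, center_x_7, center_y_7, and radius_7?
px1_1 = 380
py1_1 = 75
center_x_2 = 395
center_y_2 = 45
radius_2 = 30
center_x_3 = 70
center_y_3 = 70
radius_3 = 35
px2_4 = 255
px2_5 = 160
py2_5 = 400
px2_6 = 250
py2_6 = 245
center_x_7 = 330
center_y_7 = 175
radius_7 = 60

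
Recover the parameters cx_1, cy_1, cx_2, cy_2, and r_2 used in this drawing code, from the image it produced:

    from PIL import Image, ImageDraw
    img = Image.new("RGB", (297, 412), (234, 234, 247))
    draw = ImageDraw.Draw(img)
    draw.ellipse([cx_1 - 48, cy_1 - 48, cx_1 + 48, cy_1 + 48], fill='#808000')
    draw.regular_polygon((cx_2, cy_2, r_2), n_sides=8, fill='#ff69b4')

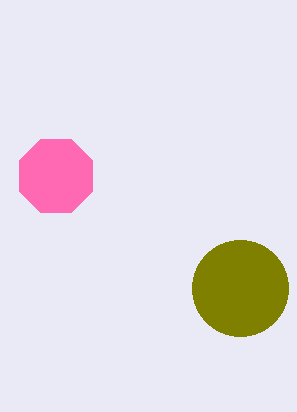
cx_1 = 240; cy_1 = 288; cx_2 = 56; cy_2 = 176; r_2 = 40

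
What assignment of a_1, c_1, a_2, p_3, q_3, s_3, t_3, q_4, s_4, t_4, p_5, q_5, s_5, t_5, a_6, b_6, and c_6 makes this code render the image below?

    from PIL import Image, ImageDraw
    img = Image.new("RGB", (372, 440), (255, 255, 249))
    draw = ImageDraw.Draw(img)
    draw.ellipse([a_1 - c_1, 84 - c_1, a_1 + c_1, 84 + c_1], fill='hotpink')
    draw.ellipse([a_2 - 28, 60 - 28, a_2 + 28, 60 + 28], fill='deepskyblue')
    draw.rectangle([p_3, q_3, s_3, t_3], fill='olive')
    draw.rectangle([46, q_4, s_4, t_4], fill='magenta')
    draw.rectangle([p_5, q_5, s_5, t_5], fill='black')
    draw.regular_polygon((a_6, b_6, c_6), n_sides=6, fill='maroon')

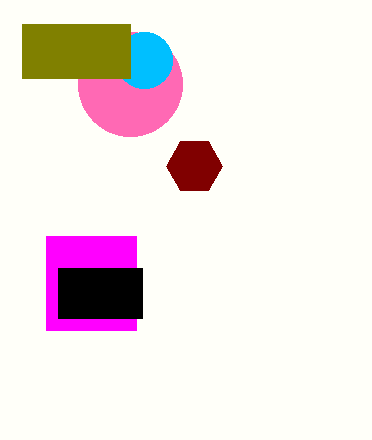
a_1 = 130, c_1 = 52, a_2 = 144, p_3 = 22, q_3 = 24, s_3 = 130, t_3 = 78, q_4 = 236, s_4 = 136, t_4 = 330, p_5 = 58, q_5 = 268, s_5 = 142, t_5 = 318, a_6 = 194, b_6 = 166, c_6 = 28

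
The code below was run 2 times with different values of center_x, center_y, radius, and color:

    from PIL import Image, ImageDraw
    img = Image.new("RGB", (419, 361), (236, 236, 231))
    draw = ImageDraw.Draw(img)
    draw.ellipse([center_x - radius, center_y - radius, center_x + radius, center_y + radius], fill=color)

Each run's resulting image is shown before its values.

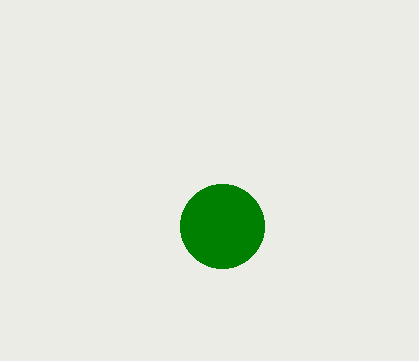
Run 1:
center_x = 222
center_y = 226
radius = 42
color = 'green'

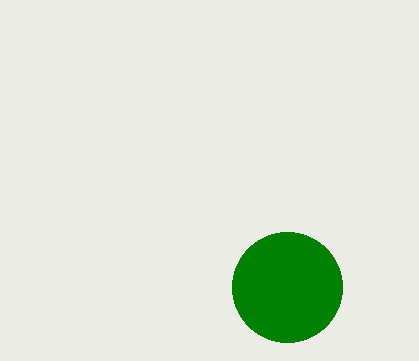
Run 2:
center_x = 287, center_y = 287, radius = 55, color = 'green'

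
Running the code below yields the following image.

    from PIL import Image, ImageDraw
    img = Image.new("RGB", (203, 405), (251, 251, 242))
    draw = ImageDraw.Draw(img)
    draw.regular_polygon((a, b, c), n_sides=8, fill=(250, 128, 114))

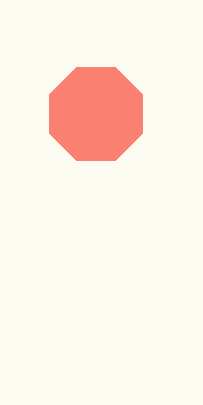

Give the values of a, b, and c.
a = 96
b = 114
c = 50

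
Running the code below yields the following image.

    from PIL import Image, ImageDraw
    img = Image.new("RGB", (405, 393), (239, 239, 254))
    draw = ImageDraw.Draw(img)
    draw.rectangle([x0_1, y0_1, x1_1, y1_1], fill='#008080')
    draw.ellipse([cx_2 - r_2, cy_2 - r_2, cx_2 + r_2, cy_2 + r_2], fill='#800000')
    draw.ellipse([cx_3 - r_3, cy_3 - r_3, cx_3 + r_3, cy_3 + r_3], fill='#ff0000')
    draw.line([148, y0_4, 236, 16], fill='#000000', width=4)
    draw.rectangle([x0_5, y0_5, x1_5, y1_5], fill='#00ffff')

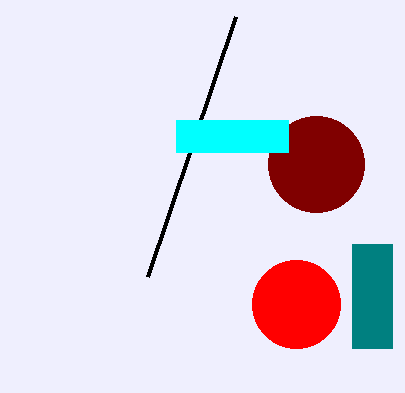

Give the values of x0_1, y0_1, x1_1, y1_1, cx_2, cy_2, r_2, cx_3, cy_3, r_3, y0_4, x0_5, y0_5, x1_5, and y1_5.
x0_1 = 352; y0_1 = 244; x1_1 = 392; y1_1 = 348; cx_2 = 316; cy_2 = 164; r_2 = 48; cx_3 = 296; cy_3 = 304; r_3 = 44; y0_4 = 276; x0_5 = 176; y0_5 = 120; x1_5 = 288; y1_5 = 152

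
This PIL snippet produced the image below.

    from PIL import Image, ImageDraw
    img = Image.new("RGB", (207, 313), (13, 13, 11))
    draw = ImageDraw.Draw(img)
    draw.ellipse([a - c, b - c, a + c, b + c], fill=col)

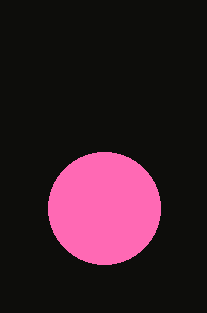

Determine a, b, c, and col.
a = 104
b = 208
c = 56
col = 'hotpink'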